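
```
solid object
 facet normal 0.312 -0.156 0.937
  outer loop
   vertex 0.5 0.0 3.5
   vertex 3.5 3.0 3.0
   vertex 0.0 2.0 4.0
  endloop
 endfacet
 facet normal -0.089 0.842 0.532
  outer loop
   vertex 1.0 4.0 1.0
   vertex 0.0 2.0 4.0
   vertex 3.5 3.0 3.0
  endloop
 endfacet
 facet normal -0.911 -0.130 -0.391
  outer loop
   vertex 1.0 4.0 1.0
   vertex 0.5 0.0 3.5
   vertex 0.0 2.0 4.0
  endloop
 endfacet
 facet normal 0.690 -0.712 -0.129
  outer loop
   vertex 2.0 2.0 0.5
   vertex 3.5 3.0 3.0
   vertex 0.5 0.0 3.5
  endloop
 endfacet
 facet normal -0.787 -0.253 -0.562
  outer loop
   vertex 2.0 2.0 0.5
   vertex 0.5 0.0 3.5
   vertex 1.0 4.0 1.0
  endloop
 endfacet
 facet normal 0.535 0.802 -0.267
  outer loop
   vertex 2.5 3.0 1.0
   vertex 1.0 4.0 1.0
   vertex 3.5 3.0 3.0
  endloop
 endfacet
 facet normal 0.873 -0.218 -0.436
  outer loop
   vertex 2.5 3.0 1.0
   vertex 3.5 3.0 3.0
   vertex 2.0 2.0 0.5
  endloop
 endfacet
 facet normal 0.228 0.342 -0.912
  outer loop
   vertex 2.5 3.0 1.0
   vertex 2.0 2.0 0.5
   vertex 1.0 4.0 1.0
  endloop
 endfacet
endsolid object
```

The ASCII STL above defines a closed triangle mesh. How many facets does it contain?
8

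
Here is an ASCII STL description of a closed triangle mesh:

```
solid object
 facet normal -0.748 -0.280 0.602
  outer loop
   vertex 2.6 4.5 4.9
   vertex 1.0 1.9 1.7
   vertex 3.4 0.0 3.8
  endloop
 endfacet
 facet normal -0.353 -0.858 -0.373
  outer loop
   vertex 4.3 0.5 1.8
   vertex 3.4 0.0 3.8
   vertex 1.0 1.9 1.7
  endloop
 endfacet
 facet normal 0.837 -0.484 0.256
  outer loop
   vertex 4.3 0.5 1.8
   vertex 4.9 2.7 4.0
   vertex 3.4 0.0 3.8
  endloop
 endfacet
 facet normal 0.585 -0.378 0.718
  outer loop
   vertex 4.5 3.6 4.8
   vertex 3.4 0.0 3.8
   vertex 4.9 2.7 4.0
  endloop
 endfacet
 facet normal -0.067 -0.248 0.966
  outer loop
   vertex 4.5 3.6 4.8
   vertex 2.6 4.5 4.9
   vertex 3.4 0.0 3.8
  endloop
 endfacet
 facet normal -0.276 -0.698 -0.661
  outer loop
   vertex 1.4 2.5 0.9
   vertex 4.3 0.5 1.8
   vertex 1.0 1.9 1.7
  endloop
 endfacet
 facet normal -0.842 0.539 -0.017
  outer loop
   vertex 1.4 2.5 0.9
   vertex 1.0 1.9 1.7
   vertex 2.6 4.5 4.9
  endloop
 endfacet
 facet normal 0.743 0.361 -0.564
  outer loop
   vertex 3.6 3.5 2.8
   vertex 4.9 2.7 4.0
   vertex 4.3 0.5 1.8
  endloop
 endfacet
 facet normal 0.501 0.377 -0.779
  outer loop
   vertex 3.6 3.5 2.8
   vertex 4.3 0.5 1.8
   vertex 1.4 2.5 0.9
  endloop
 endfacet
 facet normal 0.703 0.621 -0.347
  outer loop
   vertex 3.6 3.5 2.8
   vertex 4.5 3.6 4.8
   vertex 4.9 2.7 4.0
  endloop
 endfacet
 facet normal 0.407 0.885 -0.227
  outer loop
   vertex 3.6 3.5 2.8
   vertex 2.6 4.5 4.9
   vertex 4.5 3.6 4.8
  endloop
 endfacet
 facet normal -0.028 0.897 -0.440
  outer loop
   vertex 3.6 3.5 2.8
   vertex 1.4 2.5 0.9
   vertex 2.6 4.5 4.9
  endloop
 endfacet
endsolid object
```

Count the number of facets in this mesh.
12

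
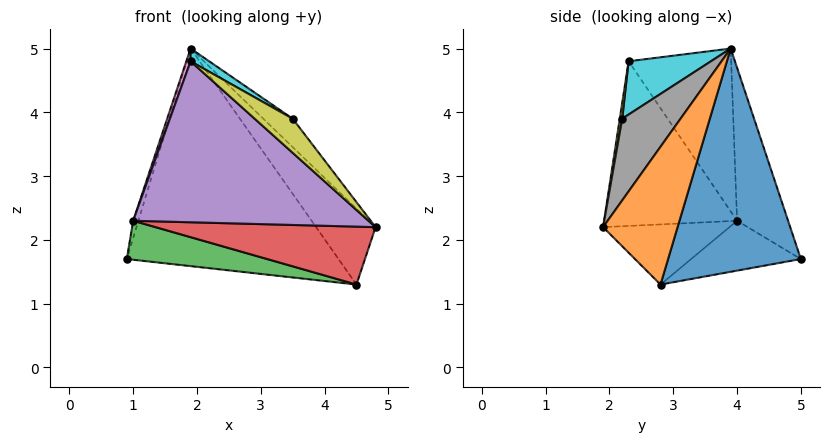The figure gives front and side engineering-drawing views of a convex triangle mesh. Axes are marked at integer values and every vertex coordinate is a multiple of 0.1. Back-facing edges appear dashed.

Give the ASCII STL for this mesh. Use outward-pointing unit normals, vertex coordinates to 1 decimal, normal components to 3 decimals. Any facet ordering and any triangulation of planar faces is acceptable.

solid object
 facet normal 0.527 0.841 0.121
  outer loop
   vertex 1.9 3.9 5.0
   vertex 4.5 2.8 1.3
   vertex 0.9 5.0 1.7
  endloop
 endfacet
 facet normal 0.734 0.586 0.342
  outer loop
   vertex 1.9 3.9 5.0
   vertex 4.8 1.9 2.2
   vertex 4.5 2.8 1.3
  endloop
 endfacet
 facet normal -0.392 -0.502 -0.771
  outer loop
   vertex 1.0 4.0 2.3
   vertex 0.9 5.0 1.7
   vertex 4.5 2.8 1.3
  endloop
 endfacet
 facet normal -0.408 -0.710 -0.574
  outer loop
   vertex 1.0 4.0 2.3
   vertex 4.5 2.8 1.3
   vertex 4.8 1.9 2.2
  endloop
 endfacet
 facet normal -0.454 -0.804 -0.383
  outer loop
   vertex 1.0 4.0 2.3
   vertex 4.8 1.9 2.2
   vertex 1.9 2.3 4.8
  endloop
 endfacet
 facet normal -0.943 0.096 0.318
  outer loop
   vertex 1.0 4.0 2.3
   vertex 1.9 3.9 5.0
   vertex 0.9 5.0 1.7
  endloop
 endfacet
 facet normal -0.948 -0.039 0.315
  outer loop
   vertex 1.0 4.0 2.3
   vertex 1.9 2.3 4.8
   vertex 1.9 3.9 5.0
  endloop
 endfacet
 facet normal 0.765 0.385 0.517
  outer loop
   vertex 3.5 2.2 3.9
   vertex 4.8 1.9 2.2
   vertex 1.9 3.9 5.0
  endloop
 endfacet
 facet normal 0.063 -0.974 0.220
  outer loop
   vertex 3.5 2.2 3.9
   vertex 1.9 2.3 4.8
   vertex 4.8 1.9 2.2
  endloop
 endfacet
 facet normal 0.482 -0.109 0.869
  outer loop
   vertex 3.5 2.2 3.9
   vertex 1.9 3.9 5.0
   vertex 1.9 2.3 4.8
  endloop
 endfacet
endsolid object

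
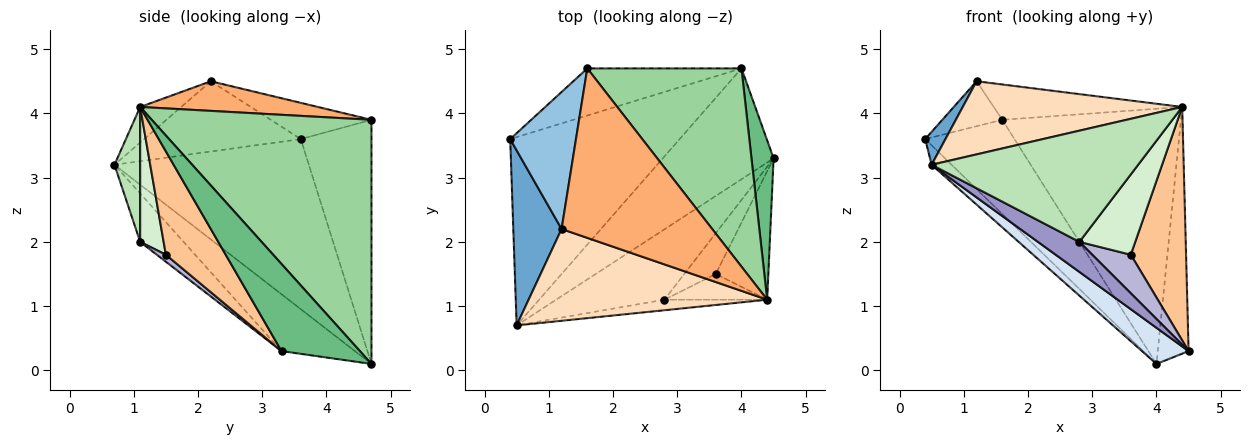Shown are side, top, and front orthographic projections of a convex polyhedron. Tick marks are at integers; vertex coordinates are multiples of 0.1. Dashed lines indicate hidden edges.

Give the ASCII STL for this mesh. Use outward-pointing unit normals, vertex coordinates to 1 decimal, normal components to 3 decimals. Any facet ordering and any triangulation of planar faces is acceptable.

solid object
 facet normal -0.819 -0.106 0.563
  outer loop
   vertex 1.2 2.2 4.5
   vertex 0.4 3.6 3.6
   vertex 0.5 0.7 3.2
  endloop
 endfacet
 facet normal -0.464 0.276 0.842
  outer loop
   vertex 1.6 4.7 3.9
   vertex 0.4 3.6 3.6
   vertex 1.2 2.2 4.5
  endloop
 endfacet
 facet normal -0.707 0.073 -0.704
  outer loop
   vertex 4.0 4.7 0.1
   vertex 0.5 0.7 3.2
   vertex 0.4 3.6 3.6
  endloop
 endfacet
 facet normal -0.438 -0.279 -0.854
  outer loop
   vertex 4.0 4.7 0.1
   vertex 4.5 3.3 0.3
   vertex 0.5 0.7 3.2
  endloop
 endfacet
 facet normal -0.578 0.730 -0.365
  outer loop
   vertex 4.0 4.7 0.1
   vertex 0.4 3.6 3.6
   vertex 1.6 4.7 3.9
  endloop
 endfacet
 facet normal 0.189 0.200 0.961
  outer loop
   vertex 4.4 1.1 4.1
   vertex 1.6 4.7 3.9
   vertex 1.2 2.2 4.5
  endloop
 endfacet
 facet normal 0.688 -0.636 -0.350
  outer loop
   vertex 4.4 1.1 4.1
   vertex 3.6 1.5 1.8
   vertex 4.5 3.3 0.3
  endloop
 endfacet
 facet normal -0.116 -0.619 0.777
  outer loop
   vertex 4.4 1.1 4.1
   vertex 1.2 2.2 4.5
   vertex 0.5 0.7 3.2
  endloop
 endfacet
 facet normal 0.906 0.356 0.230
  outer loop
   vertex 4.4 1.1 4.1
   vertex 4.5 3.3 0.3
   vertex 4.0 4.7 0.1
  endloop
 endfacet
 facet normal 0.697 0.566 0.440
  outer loop
   vertex 4.4 1.1 4.1
   vertex 4.0 4.7 0.1
   vertex 1.6 4.7 3.9
  endloop
 endfacet
 facet normal 0.123 -0.988 -0.094
  outer loop
   vertex 2.8 1.1 2.0
   vertex 4.4 1.1 4.1
   vertex 0.5 0.7 3.2
  endloop
 endfacet
 facet normal 0.371 -0.884 -0.283
  outer loop
   vertex 2.8 1.1 2.0
   vertex 3.6 1.5 1.8
   vertex 4.4 1.1 4.1
  endloop
 endfacet
 facet normal -0.381 -0.363 -0.850
  outer loop
   vertex 2.8 1.1 2.0
   vertex 0.5 0.7 3.2
   vertex 4.5 3.3 0.3
  endloop
 endfacet
 facet normal 0.159 -0.678 -0.718
  outer loop
   vertex 2.8 1.1 2.0
   vertex 4.5 3.3 0.3
   vertex 3.6 1.5 1.8
  endloop
 endfacet
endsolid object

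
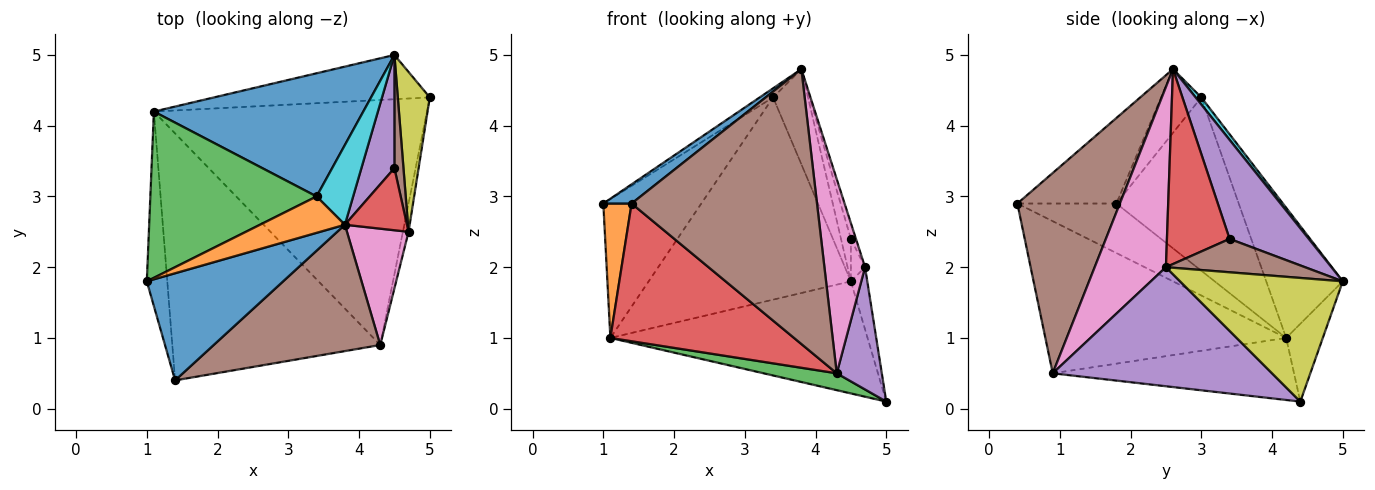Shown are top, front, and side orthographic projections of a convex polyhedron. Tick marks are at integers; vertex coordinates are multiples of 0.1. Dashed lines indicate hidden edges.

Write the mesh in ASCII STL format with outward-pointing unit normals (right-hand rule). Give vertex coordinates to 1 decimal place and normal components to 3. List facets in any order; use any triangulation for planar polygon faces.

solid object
 facet normal -0.525 -0.150 0.837
  outer loop
   vertex 3.8 2.6 4.8
   vertex 1.0 1.8 2.9
   vertex 1.4 0.4 2.9
  endloop
 endfacet
 facet normal -0.893 -0.255 -0.369
  outer loop
   vertex 1.1 4.2 1.0
   vertex 1.4 0.4 2.9
   vertex 1.0 1.8 2.9
  endloop
 endfacet
 facet normal -0.221 -0.067 -0.973
  outer loop
   vertex 4.3 0.9 0.5
   vertex 1.1 4.2 1.0
   vertex 5.0 4.4 0.1
  endloop
 endfacet
 facet normal -0.538 -0.410 -0.736
  outer loop
   vertex 4.3 0.9 0.5
   vertex 1.4 0.4 2.9
   vertex 1.1 4.2 1.0
  endloop
 endfacet
 facet normal 0.978 -0.201 -0.047
  outer loop
   vertex 4.3 0.9 0.5
   vertex 5.0 4.4 0.1
   vertex 4.7 2.5 2.0
  endloop
 endfacet
 facet normal 0.449 -0.812 0.373
  outer loop
   vertex 4.3 0.9 0.5
   vertex 3.8 2.6 4.8
   vertex 1.4 0.4 2.9
  endloop
 endfacet
 facet normal 0.833 -0.475 0.285
  outer loop
   vertex 4.3 0.9 0.5
   vertex 4.7 2.5 2.0
   vertex 3.8 2.6 4.8
  endloop
 endfacet
 facet normal -0.131 0.922 -0.364
  outer loop
   vertex 4.5 5.0 1.8
   vertex 5.0 4.4 0.1
   vertex 1.1 4.2 1.0
  endloop
 endfacet
 facet normal 0.964 0.097 0.249
  outer loop
   vertex 4.5 5.0 1.8
   vertex 4.7 2.5 2.0
   vertex 5.0 4.4 0.1
  endloop
 endfacet
 facet normal 0.123 0.761 0.637
  outer loop
   vertex 3.4 3.0 4.4
   vertex 3.8 2.6 4.8
   vertex 4.5 5.0 1.8
  endloop
 endfacet
 facet normal -0.308 0.813 0.495
  outer loop
   vertex 3.4 3.0 4.4
   vertex 4.5 5.0 1.8
   vertex 1.1 4.2 1.0
  endloop
 endfacet
 facet normal -0.588 0.196 0.784
  outer loop
   vertex 3.4 3.0 4.4
   vertex 1.0 1.8 2.9
   vertex 3.8 2.6 4.8
  endloop
 endfacet
 facet normal -0.625 0.500 0.599
  outer loop
   vertex 3.4 3.0 4.4
   vertex 1.1 4.2 1.0
   vertex 1.0 1.8 2.9
  endloop
 endfacet
 facet normal 0.950 0.077 0.303
  outer loop
   vertex 4.5 3.4 2.4
   vertex 3.8 2.6 4.8
   vertex 4.7 2.5 2.0
  endloop
 endfacet
 facet normal 0.942 0.118 0.314
  outer loop
   vertex 4.5 3.4 2.4
   vertex 4.5 5.0 1.8
   vertex 3.8 2.6 4.8
  endloop
 endfacet
 facet normal 0.961 0.098 0.260
  outer loop
   vertex 4.5 3.4 2.4
   vertex 4.7 2.5 2.0
   vertex 4.5 5.0 1.8
  endloop
 endfacet
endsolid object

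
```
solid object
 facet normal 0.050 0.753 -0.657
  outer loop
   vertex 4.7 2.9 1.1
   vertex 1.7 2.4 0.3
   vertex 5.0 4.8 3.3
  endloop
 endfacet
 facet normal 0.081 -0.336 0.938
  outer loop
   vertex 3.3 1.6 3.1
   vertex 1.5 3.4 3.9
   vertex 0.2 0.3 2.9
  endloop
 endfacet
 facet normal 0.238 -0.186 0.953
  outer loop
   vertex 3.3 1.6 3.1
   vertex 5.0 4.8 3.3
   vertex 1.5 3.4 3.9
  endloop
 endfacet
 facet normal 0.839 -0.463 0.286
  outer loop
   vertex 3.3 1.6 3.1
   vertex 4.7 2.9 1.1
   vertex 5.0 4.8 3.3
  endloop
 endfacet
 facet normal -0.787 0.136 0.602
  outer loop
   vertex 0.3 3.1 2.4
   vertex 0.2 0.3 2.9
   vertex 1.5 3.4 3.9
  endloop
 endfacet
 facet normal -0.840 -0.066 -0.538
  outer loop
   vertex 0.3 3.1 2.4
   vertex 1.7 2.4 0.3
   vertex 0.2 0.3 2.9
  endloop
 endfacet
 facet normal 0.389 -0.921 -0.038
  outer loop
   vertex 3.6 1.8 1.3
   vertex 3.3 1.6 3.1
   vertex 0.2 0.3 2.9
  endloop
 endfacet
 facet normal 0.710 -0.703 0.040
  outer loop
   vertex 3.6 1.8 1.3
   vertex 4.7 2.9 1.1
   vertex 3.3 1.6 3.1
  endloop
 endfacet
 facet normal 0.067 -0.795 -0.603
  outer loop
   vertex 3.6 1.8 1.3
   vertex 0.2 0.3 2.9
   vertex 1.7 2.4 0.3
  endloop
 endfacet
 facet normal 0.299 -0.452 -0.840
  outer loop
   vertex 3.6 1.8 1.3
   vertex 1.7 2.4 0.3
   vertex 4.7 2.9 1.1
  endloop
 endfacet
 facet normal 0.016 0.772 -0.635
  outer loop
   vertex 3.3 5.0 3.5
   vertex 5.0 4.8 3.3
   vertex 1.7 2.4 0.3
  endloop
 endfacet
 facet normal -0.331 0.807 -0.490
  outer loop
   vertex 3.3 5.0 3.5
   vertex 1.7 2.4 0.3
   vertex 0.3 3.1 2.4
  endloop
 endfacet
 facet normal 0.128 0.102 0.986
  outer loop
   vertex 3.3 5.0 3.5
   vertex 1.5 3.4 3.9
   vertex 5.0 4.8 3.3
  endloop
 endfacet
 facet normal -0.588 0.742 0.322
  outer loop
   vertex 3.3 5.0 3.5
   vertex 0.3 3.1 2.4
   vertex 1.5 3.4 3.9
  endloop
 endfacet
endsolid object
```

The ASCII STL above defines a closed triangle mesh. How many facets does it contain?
14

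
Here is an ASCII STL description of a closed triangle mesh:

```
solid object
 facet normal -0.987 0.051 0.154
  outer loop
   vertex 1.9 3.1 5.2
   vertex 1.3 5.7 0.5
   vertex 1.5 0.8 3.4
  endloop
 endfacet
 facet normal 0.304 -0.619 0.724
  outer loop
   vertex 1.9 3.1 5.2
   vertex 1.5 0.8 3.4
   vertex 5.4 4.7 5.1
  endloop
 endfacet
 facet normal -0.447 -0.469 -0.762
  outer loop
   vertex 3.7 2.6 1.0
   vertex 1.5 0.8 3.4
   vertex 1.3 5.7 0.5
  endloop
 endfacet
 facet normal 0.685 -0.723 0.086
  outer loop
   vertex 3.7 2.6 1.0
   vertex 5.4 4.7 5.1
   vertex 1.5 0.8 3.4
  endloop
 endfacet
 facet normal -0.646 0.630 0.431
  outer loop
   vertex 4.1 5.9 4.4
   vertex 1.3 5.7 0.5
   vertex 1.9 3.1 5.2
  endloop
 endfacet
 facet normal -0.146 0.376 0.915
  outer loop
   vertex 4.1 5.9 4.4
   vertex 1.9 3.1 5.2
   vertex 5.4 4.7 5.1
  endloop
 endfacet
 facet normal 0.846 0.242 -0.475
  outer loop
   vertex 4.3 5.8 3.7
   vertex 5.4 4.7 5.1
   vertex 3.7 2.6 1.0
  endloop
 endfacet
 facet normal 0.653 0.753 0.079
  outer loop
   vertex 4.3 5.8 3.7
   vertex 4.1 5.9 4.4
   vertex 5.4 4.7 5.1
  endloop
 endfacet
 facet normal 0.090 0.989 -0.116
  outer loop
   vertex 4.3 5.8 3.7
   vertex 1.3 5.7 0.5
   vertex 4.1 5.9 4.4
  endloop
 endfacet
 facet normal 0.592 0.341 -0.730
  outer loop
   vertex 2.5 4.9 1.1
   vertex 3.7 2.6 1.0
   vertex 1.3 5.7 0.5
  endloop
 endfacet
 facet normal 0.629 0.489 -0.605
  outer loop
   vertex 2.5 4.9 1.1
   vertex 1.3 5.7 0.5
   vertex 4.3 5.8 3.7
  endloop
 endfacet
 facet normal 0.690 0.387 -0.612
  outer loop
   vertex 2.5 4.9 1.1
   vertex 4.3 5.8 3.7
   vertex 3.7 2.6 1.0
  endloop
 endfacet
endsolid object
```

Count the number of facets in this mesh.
12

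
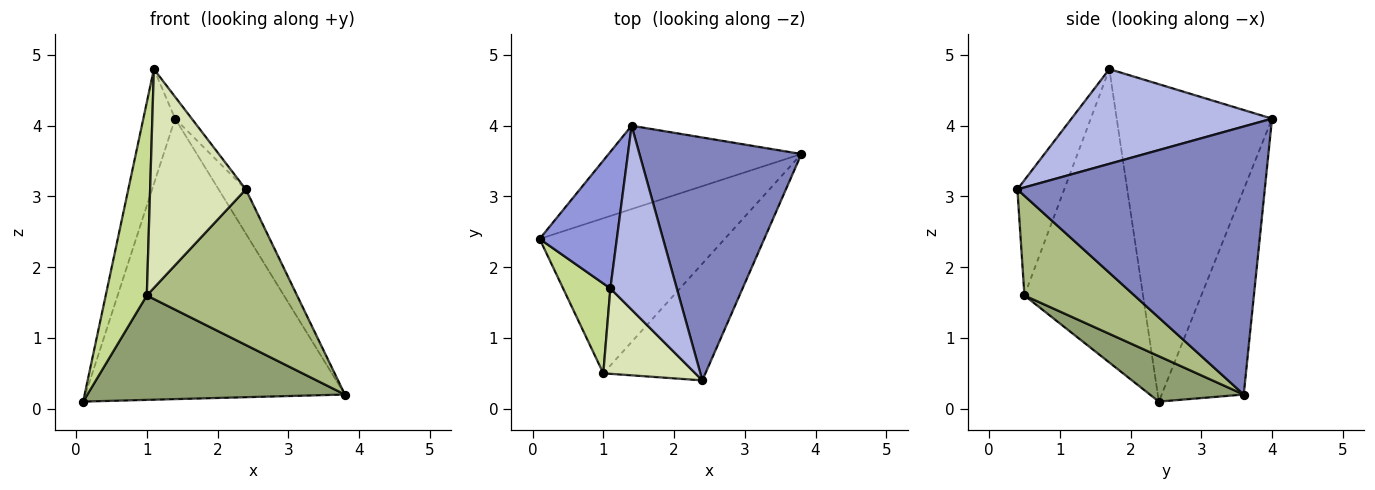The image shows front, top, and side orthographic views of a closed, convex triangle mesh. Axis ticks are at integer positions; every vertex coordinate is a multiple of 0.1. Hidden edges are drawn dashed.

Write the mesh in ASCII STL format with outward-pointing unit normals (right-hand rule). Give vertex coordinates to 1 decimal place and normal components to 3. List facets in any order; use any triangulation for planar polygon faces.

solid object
 facet normal -0.290 0.917 -0.273
  outer loop
   vertex 1.4 4.0 4.1
   vertex 3.8 3.6 0.2
   vertex 0.1 2.4 0.1
  endloop
 endfacet
 facet normal 0.852 0.094 0.515
  outer loop
   vertex 1.4 4.0 4.1
   vertex 2.4 0.4 3.1
   vertex 3.8 3.6 0.2
  endloop
 endfacet
 facet normal -0.953 0.195 0.232
  outer loop
   vertex 1.1 1.7 4.8
   vertex 1.4 4.0 4.1
   vertex 0.1 2.4 0.1
  endloop
 endfacet
 facet normal 0.817 0.068 0.573
  outer loop
   vertex 1.1 1.7 4.8
   vertex 2.4 0.4 3.1
   vertex 1.4 4.0 4.1
  endloop
 endfacet
 facet normal 0.199 -0.547 -0.813
  outer loop
   vertex 1.0 0.5 1.6
   vertex 0.1 2.4 0.1
   vertex 3.8 3.6 0.2
  endloop
 endfacet
 facet normal 0.505 -0.690 -0.518
  outer loop
   vertex 1.0 0.5 1.6
   vertex 3.8 3.6 0.2
   vertex 2.4 0.4 3.1
  endloop
 endfacet
 facet normal -0.934 -0.324 0.151
  outer loop
   vertex 1.0 0.5 1.6
   vertex 1.1 1.7 4.8
   vertex 0.1 2.4 0.1
  endloop
 endfacet
 facet normal -0.415 -0.848 0.331
  outer loop
   vertex 1.0 0.5 1.6
   vertex 2.4 0.4 3.1
   vertex 1.1 1.7 4.8
  endloop
 endfacet
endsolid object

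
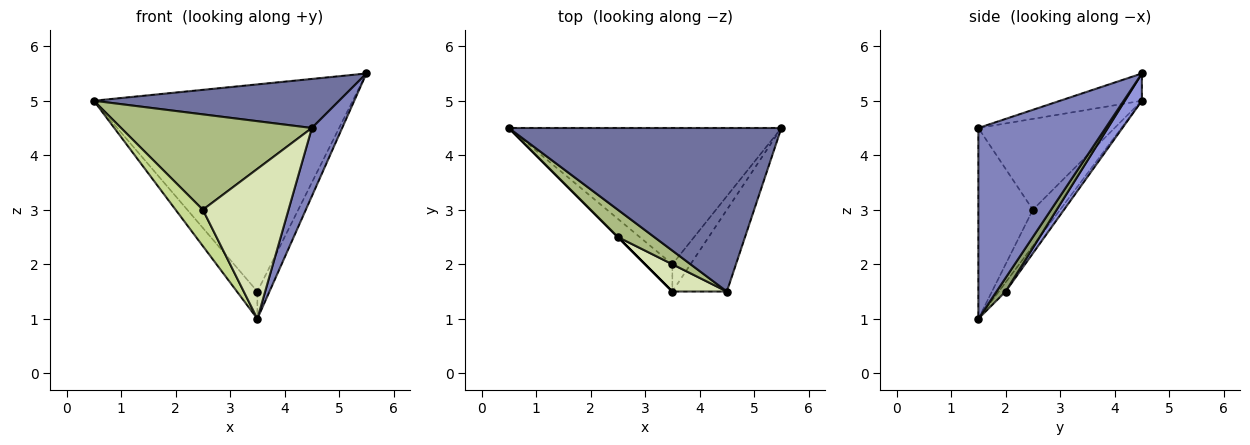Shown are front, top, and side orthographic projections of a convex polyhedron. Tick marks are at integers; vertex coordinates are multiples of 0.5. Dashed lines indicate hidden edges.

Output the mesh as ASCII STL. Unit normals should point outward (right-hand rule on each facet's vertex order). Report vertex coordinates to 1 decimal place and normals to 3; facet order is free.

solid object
 facet normal -0.095 -0.286 0.953
  outer loop
   vertex 4.5 1.5 4.5
   vertex 5.5 4.5 5.5
   vertex 0.5 4.5 5.0
  endloop
 endfacet
 facet normal 0.937 -0.223 -0.268
  outer loop
   vertex 3.5 1.5 1.0
   vertex 5.5 4.5 5.5
   vertex 4.5 1.5 4.5
  endloop
 endfacet
 facet normal 0.055 0.834 -0.549
  outer loop
   vertex 3.5 2.0 1.5
   vertex 0.5 4.5 5.0
   vertex 5.5 4.5 5.5
  endloop
 endfacet
 facet normal -0.229 0.688 -0.688
  outer loop
   vertex 3.5 2.0 1.5
   vertex 3.5 1.5 1.0
   vertex 0.5 4.5 5.0
  endloop
 endfacet
 facet normal 0.469 0.625 -0.625
  outer loop
   vertex 3.5 2.0 1.5
   vertex 5.5 4.5 5.5
   vertex 3.5 1.5 1.0
  endloop
 endfacet
 facet normal -0.566 -0.793 0.226
  outer loop
   vertex 2.5 2.5 3.0
   vertex 4.5 1.5 4.5
   vertex 0.5 4.5 5.0
  endloop
 endfacet
 facet normal -0.707 -0.707 0.000
  outer loop
   vertex 2.5 2.5 3.0
   vertex 0.5 4.5 5.0
   vertex 3.5 1.5 1.0
  endloop
 endfacet
 facet normal -0.531 -0.834 0.152
  outer loop
   vertex 2.5 2.5 3.0
   vertex 3.5 1.5 1.0
   vertex 4.5 1.5 4.5
  endloop
 endfacet
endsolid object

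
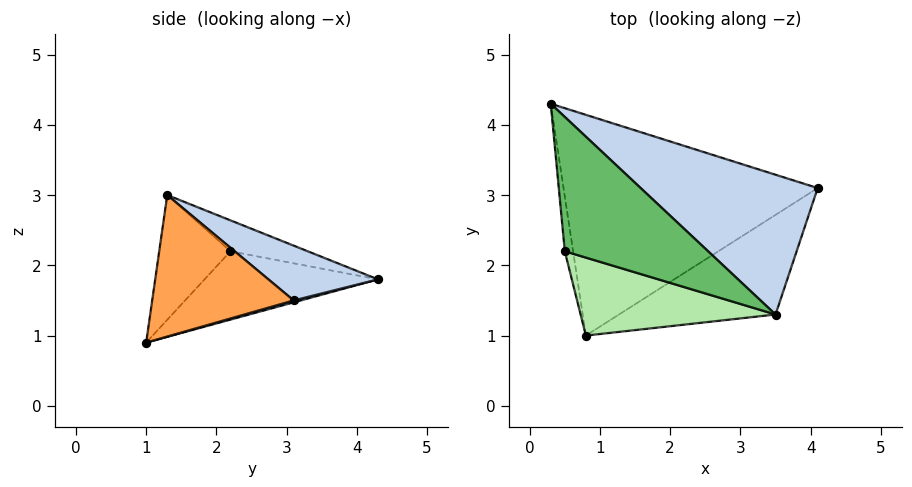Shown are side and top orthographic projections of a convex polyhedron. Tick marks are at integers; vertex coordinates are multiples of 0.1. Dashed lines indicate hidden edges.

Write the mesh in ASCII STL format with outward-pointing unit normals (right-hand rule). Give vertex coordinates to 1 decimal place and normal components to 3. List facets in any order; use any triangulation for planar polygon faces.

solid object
 facet normal 0.007 0.264 -0.964
  outer loop
   vertex 0.8 1.0 0.9
   vertex 0.3 4.3 1.8
   vertex 4.1 3.1 1.5
  endloop
 endfacet
 facet normal 0.243 0.572 0.784
  outer loop
   vertex 3.5 1.3 3.0
   vertex 4.1 3.1 1.5
   vertex 0.3 4.3 1.8
  endloop
 endfacet
 facet normal 0.513 -0.644 -0.568
  outer loop
   vertex 3.5 1.3 3.0
   vertex 0.8 1.0 0.9
   vertex 4.1 3.1 1.5
  endloop
 endfacet
 facet normal -0.986 -0.117 -0.120
  outer loop
   vertex 0.5 2.2 2.2
   vertex 0.3 4.3 1.8
   vertex 0.8 1.0 0.9
  endloop
 endfacet
 facet normal -0.208 0.164 0.964
  outer loop
   vertex 0.5 2.2 2.2
   vertex 3.5 1.3 3.0
   vertex 0.3 4.3 1.8
  endloop
 endfacet
 facet normal -0.372 -0.723 0.582
  outer loop
   vertex 0.5 2.2 2.2
   vertex 0.8 1.0 0.9
   vertex 3.5 1.3 3.0
  endloop
 endfacet
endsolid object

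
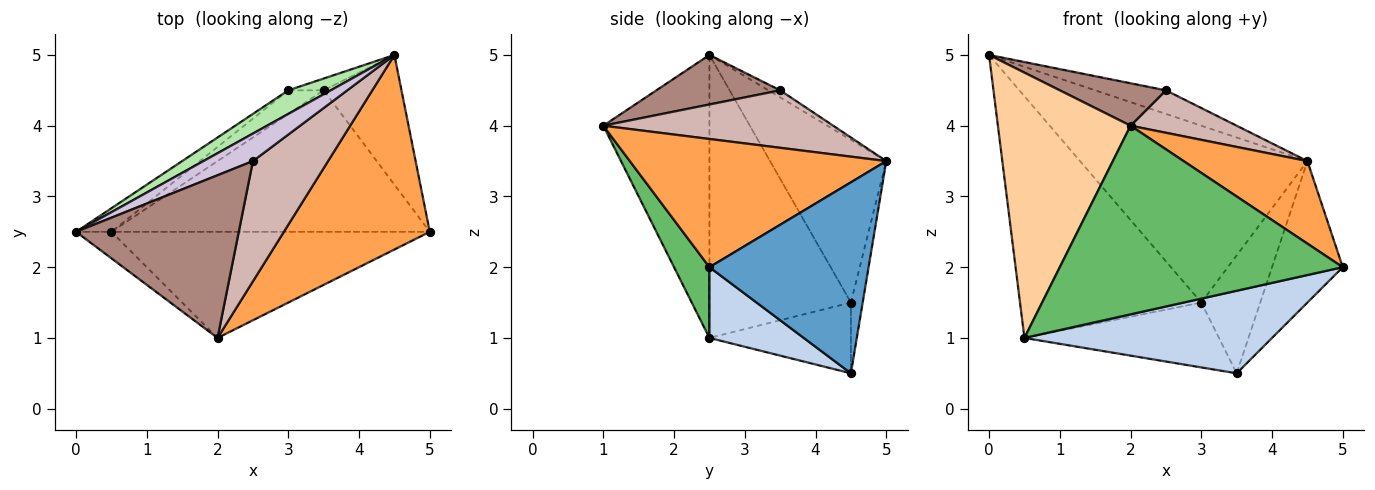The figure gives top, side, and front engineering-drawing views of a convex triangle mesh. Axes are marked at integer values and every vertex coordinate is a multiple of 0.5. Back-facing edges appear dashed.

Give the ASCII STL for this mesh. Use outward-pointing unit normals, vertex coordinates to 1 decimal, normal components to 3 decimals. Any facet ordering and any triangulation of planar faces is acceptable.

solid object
 facet normal 0.856 0.381 -0.349
  outer loop
   vertex 3.5 4.5 0.5
   vertex 4.5 5.0 3.5
   vertex 5.0 2.5 2.0
  endloop
 endfacet
 facet normal 0.189 -0.495 -0.848
  outer loop
   vertex 0.5 2.5 1.0
   vertex 3.5 4.5 0.5
   vertex 5.0 2.5 2.0
  endloop
 endfacet
 facet normal 0.629 -0.304 0.716
  outer loop
   vertex 2.0 1.0 4.0
   vertex 5.0 2.5 2.0
   vertex 4.5 5.0 3.5
  endloop
 endfacet
 facet normal -0.623 -0.778 -0.078
  outer loop
   vertex 2.0 1.0 4.0
   vertex 0.0 2.5 5.0
   vertex 0.5 2.5 1.0
  endloop
 endfacet
 facet normal 0.108 -0.866 -0.487
  outer loop
   vertex 2.0 1.0 4.0
   vertex 0.5 2.5 1.0
   vertex 5.0 2.5 2.0
  endloop
 endfacet
 facet normal -0.452 0.884 0.118
  outer loop
   vertex 3.0 4.5 1.5
   vertex 0.0 2.5 5.0
   vertex 4.5 5.0 3.5
  endloop
 endfacet
 facet normal -0.195 0.976 -0.098
  outer loop
   vertex 3.0 4.5 1.5
   vertex 4.5 5.0 3.5
   vertex 3.5 4.5 0.5
  endloop
 endfacet
 facet normal -0.613 0.786 -0.077
  outer loop
   vertex 3.0 4.5 1.5
   vertex 0.5 2.5 1.0
   vertex 0.0 2.5 5.0
  endloop
 endfacet
 facet normal -0.564 0.776 -0.282
  outer loop
   vertex 3.0 4.5 1.5
   vertex 3.5 4.5 0.5
   vertex 0.5 2.5 1.0
  endloop
 endfacet
 facet normal -0.108 0.647 0.755
  outer loop
   vertex 2.5 3.5 4.5
   vertex 4.5 5.0 3.5
   vertex 0.0 2.5 5.0
  endloop
 endfacet
 facet normal 0.282 -0.242 0.928
  outer loop
   vertex 2.5 3.5 4.5
   vertex 0.0 2.5 5.0
   vertex 2.0 1.0 4.0
  endloop
 endfacet
 facet normal 0.585 -0.270 0.765
  outer loop
   vertex 2.5 3.5 4.5
   vertex 2.0 1.0 4.0
   vertex 4.5 5.0 3.5
  endloop
 endfacet
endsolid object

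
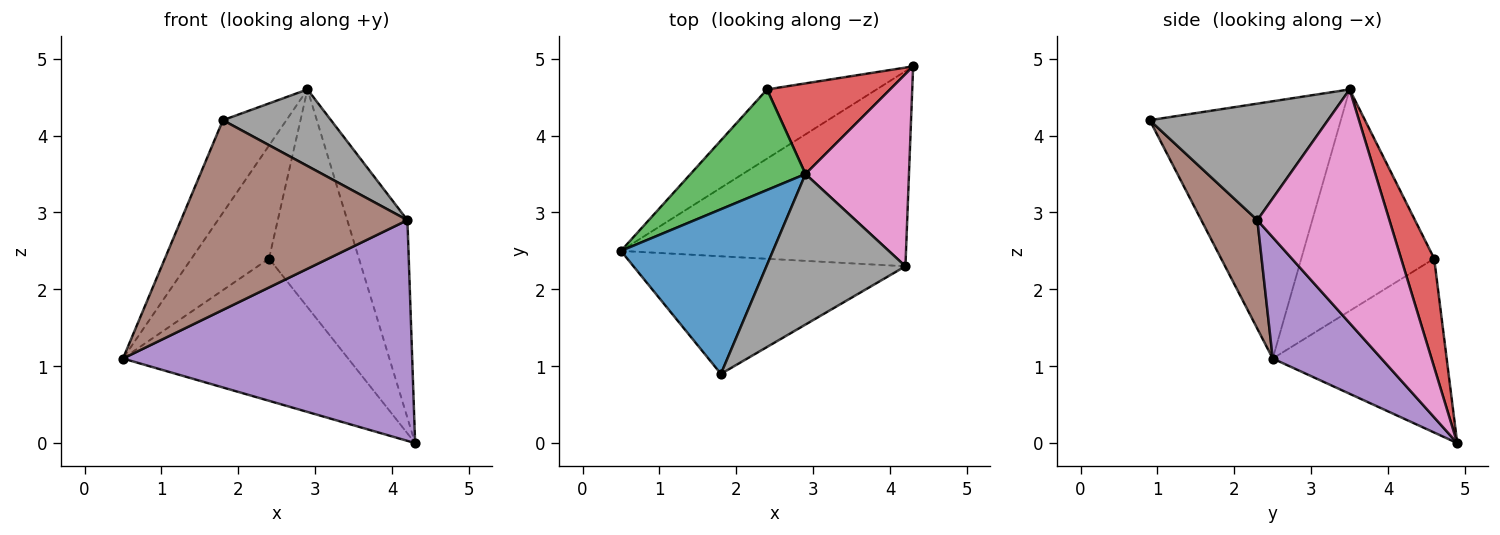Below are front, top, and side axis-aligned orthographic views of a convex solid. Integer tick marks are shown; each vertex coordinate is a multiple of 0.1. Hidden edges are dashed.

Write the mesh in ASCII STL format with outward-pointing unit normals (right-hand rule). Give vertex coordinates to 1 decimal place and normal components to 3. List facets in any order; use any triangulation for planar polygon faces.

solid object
 facet normal -0.828 0.275 0.489
  outer loop
   vertex 2.9 3.5 4.6
   vertex 0.5 2.5 1.1
   vertex 1.8 0.9 4.2
  endloop
 endfacet
 facet normal -0.570 0.739 -0.359
  outer loop
   vertex 2.4 4.6 2.4
   vertex 4.3 4.9 0.0
   vertex 0.5 2.5 1.1
  endloop
 endfacet
 facet normal -0.788 0.460 0.409
  outer loop
   vertex 2.4 4.6 2.4
   vertex 0.5 2.5 1.1
   vertex 2.9 3.5 4.6
  endloop
 endfacet
 facet normal 0.322 0.874 0.364
  outer loop
   vertex 2.4 4.6 2.4
   vertex 2.9 3.5 4.6
   vertex 4.3 4.9 0.0
  endloop
 endfacet
 facet normal 0.271 -0.721 -0.637
  outer loop
   vertex 4.2 2.3 2.9
   vertex 0.5 2.5 1.1
   vertex 4.3 4.9 0.0
  endloop
 endfacet
 facet normal 0.206 -0.832 -0.516
  outer loop
   vertex 4.2 2.3 2.9
   vertex 1.8 0.9 4.2
   vertex 0.5 2.5 1.1
  endloop
 endfacet
 facet normal 0.844 0.385 0.374
  outer loop
   vertex 4.2 2.3 2.9
   vertex 4.3 4.9 0.0
   vertex 2.9 3.5 4.6
  endloop
 endfacet
 facet normal 0.599 -0.363 0.714
  outer loop
   vertex 4.2 2.3 2.9
   vertex 2.9 3.5 4.6
   vertex 1.8 0.9 4.2
  endloop
 endfacet
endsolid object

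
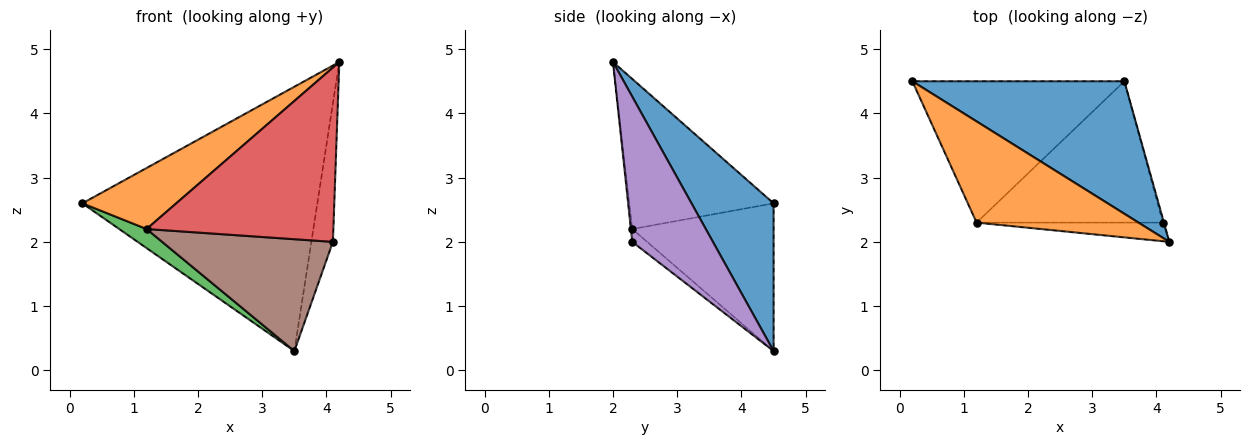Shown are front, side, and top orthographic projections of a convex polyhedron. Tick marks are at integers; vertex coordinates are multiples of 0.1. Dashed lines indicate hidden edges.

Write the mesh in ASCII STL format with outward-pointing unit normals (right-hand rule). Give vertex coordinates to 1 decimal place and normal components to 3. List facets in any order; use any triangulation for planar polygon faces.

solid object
 facet normal 0.298 0.853 0.428
  outer loop
   vertex 3.5 4.5 0.3
   vertex 0.2 4.5 2.6
   vertex 4.2 2.0 4.8
  endloop
 endfacet
 facet normal -0.622 -0.405 0.671
  outer loop
   vertex 1.2 2.3 2.2
   vertex 4.2 2.0 4.8
   vertex 0.2 4.5 2.6
  endloop
 endfacet
 facet normal -0.568 -0.110 -0.815
  outer loop
   vertex 1.2 2.3 2.2
   vertex 0.2 4.5 2.6
   vertex 3.5 4.5 0.3
  endloop
 endfacet
 facet normal -0.007 -0.994 -0.106
  outer loop
   vertex 4.1 2.3 2.0
   vertex 4.2 2.0 4.8
   vertex 1.2 2.3 2.2
  endloop
 endfacet
 facet normal 0.966 0.258 -0.007
  outer loop
   vertex 4.1 2.3 2.0
   vertex 3.5 4.5 0.3
   vertex 4.2 2.0 4.8
  endloop
 endfacet
 facet normal -0.054 -0.620 -0.783
  outer loop
   vertex 4.1 2.3 2.0
   vertex 1.2 2.3 2.2
   vertex 3.5 4.5 0.3
  endloop
 endfacet
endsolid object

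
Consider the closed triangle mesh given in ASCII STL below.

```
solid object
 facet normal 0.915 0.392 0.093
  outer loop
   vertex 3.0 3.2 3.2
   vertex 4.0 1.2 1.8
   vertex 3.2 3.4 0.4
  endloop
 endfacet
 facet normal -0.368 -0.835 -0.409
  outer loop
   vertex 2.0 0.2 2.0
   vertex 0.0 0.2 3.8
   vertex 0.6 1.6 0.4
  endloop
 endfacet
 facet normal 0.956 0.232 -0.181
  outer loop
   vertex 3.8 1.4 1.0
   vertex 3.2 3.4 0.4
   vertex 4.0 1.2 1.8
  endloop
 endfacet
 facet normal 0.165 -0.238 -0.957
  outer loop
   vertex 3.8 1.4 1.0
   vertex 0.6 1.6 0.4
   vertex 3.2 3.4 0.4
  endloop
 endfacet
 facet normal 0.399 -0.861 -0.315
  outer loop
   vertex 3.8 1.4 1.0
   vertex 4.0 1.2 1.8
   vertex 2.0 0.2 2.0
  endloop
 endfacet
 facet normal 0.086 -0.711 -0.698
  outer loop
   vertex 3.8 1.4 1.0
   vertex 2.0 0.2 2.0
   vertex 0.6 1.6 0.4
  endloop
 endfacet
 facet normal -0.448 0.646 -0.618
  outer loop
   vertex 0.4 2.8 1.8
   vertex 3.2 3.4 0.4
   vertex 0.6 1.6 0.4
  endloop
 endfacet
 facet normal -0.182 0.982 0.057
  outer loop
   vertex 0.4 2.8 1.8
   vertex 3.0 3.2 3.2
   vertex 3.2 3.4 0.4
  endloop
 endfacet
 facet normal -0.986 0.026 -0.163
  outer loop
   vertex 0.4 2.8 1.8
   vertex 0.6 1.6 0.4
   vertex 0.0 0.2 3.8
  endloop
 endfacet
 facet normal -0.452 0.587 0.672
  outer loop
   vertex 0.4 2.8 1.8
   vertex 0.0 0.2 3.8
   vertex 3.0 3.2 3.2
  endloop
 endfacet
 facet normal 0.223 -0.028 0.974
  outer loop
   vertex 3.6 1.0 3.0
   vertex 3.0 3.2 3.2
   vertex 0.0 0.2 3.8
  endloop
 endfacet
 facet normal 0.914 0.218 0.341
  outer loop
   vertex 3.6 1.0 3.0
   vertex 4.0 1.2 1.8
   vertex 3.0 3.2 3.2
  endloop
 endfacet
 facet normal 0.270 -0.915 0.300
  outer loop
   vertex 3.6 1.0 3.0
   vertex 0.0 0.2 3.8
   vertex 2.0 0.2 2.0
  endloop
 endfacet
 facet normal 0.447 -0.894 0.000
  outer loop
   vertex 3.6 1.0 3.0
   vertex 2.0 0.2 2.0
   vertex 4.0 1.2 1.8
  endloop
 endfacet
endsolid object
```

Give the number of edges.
21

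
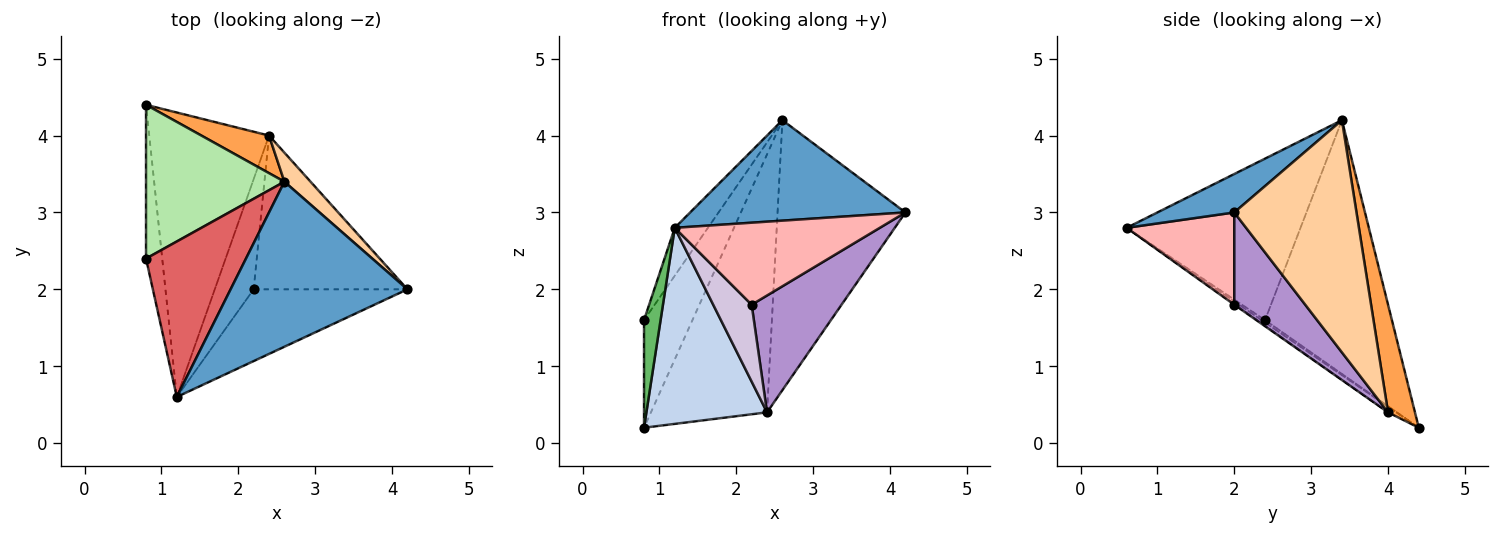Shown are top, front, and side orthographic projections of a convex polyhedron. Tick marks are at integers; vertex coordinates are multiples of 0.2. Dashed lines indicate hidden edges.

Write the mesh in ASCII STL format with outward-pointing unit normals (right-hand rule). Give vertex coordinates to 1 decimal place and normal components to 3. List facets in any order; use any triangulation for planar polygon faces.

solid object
 facet normal 0.183 -0.511 0.840
  outer loop
   vertex 2.6 3.4 4.2
   vertex 1.2 0.6 2.8
   vertex 4.2 2.0 3.0
  endloop
 endfacet
 facet normal -0.039 -0.567 -0.823
  outer loop
   vertex 2.4 4.0 0.4
   vertex 1.2 0.6 2.8
   vertex 0.8 4.4 0.2
  endloop
 endfacet
 facet normal 0.224 0.965 0.141
  outer loop
   vertex 2.4 4.0 0.4
   vertex 0.8 4.4 0.2
   vertex 2.6 3.4 4.2
  endloop
 endfacet
 facet normal 0.689 0.721 0.078
  outer loop
   vertex 2.4 4.0 0.4
   vertex 2.6 3.4 4.2
   vertex 4.2 2.0 3.0
  endloop
 endfacet
 facet normal -0.122 -0.569 -0.813
  outer loop
   vertex 0.8 2.4 1.6
   vertex 0.8 4.4 0.2
   vertex 1.2 0.6 2.8
  endloop
 endfacet
 facet normal -0.832 0.318 0.454
  outer loop
   vertex 0.8 2.4 1.6
   vertex 2.6 3.4 4.2
   vertex 0.8 4.4 0.2
  endloop
 endfacet
 facet normal -0.839 0.160 0.520
  outer loop
   vertex 0.8 2.4 1.6
   vertex 1.2 0.6 2.8
   vertex 2.6 3.4 4.2
  endloop
 endfacet
 facet normal 0.367 -0.700 -0.612
  outer loop
   vertex 2.2 2.0 1.8
   vertex 4.2 2.0 3.0
   vertex 1.2 0.6 2.8
  endloop
 endfacet
 facet normal 0.431 -0.546 -0.718
  outer loop
   vertex 2.2 2.0 1.8
   vertex 2.4 4.0 0.4
   vertex 4.2 2.0 3.0
  endloop
 endfacet
 facet normal -0.019 -0.572 -0.820
  outer loop
   vertex 2.2 2.0 1.8
   vertex 1.2 0.6 2.8
   vertex 2.4 4.0 0.4
  endloop
 endfacet
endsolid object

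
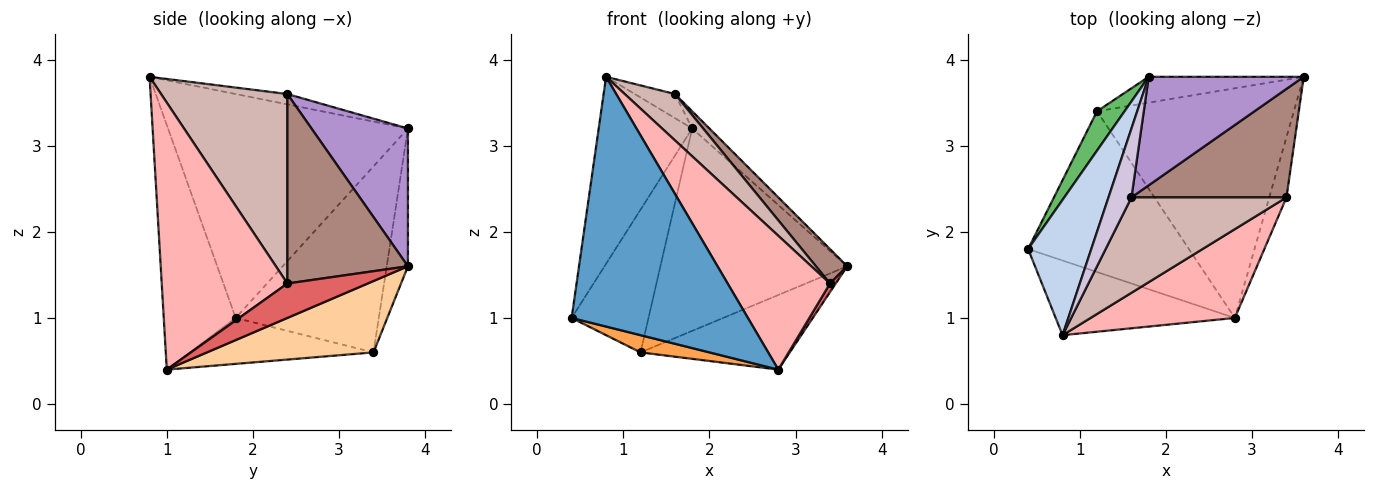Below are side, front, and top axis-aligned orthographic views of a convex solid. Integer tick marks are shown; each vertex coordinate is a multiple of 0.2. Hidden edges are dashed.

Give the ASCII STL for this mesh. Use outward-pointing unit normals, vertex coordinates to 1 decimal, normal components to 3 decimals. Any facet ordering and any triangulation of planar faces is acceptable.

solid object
 facet normal -0.364 -0.892 -0.267
  outer loop
   vertex 0.8 0.8 3.8
   vertex 0.4 1.8 1.0
   vertex 2.8 1.0 0.4
  endloop
 endfacet
 facet normal -0.901 0.351 0.254
  outer loop
   vertex 1.8 3.8 3.2
   vertex 0.4 1.8 1.0
   vertex 0.8 0.8 3.8
  endloop
 endfacet
 facet normal -0.273 -0.102 -0.956
  outer loop
   vertex 1.2 3.4 0.6
   vertex 2.8 1.0 0.4
   vertex 0.4 1.8 1.0
  endloop
 endfacet
 facet normal 0.326 0.292 -0.899
  outer loop
   vertex 1.2 3.4 0.6
   vertex 3.6 3.8 1.6
   vertex 2.8 1.0 0.4
  endloop
 endfacet
 facet normal -0.874 0.469 0.129
  outer loop
   vertex 1.2 3.4 0.6
   vertex 0.4 1.8 1.0
   vertex 1.8 3.8 3.2
  endloop
 endfacet
 facet normal -0.112 0.986 -0.126
  outer loop
   vertex 1.2 3.4 0.6
   vertex 1.8 3.8 3.2
   vertex 3.6 3.8 1.6
  endloop
 endfacet
 facet normal 0.893 -0.064 -0.446
  outer loop
   vertex 3.4 2.4 1.4
   vertex 2.8 1.0 0.4
   vertex 3.6 3.8 1.6
  endloop
 endfacet
 facet normal 0.715 -0.582 0.386
  outer loop
   vertex 3.4 2.4 1.4
   vertex 0.8 0.8 3.8
   vertex 2.8 1.0 0.4
  endloop
 endfacet
 facet normal 0.660 0.118 0.742
  outer loop
   vertex 1.6 2.4 3.6
   vertex 3.6 3.8 1.6
   vertex 1.8 3.8 3.2
  endloop
 endfacet
 facet normal -0.391 0.304 0.869
  outer loop
   vertex 1.6 2.4 3.6
   vertex 1.8 3.8 3.2
   vertex 0.8 0.8 3.8
  endloop
 endfacet
 facet normal 0.759 -0.197 0.621
  outer loop
   vertex 1.6 2.4 3.6
   vertex 3.4 2.4 1.4
   vertex 3.6 3.8 1.6
  endloop
 endfacet
 facet normal 0.740 -0.294 0.605
  outer loop
   vertex 1.6 2.4 3.6
   vertex 0.8 0.8 3.8
   vertex 3.4 2.4 1.4
  endloop
 endfacet
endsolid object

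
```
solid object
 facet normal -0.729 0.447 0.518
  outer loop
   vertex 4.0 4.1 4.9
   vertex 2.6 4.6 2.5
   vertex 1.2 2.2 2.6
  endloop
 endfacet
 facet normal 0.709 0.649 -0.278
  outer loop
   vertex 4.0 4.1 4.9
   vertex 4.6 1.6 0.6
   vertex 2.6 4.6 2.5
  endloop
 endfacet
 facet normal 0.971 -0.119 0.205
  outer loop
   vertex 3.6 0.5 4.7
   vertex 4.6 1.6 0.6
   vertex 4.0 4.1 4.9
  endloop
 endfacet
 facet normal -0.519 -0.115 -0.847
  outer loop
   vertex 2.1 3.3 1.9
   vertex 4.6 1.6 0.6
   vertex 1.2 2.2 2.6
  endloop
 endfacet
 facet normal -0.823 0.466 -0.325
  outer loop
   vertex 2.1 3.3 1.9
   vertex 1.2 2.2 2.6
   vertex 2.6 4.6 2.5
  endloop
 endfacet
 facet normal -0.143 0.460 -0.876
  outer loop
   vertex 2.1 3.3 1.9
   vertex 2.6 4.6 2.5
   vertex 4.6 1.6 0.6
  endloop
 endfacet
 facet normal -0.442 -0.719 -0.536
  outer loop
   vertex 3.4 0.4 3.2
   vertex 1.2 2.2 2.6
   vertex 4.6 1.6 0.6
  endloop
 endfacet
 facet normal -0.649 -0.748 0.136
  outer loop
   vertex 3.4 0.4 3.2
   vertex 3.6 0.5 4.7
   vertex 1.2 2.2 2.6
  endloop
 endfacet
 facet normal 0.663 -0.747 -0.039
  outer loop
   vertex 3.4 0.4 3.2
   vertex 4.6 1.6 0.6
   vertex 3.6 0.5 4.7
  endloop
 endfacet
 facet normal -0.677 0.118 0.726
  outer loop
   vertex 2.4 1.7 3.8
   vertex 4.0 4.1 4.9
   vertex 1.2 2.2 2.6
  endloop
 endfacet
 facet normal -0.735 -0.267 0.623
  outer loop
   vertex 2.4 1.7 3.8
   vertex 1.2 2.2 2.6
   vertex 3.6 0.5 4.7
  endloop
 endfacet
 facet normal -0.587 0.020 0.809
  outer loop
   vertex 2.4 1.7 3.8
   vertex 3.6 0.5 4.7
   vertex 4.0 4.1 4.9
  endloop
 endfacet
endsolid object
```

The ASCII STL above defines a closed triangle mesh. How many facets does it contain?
12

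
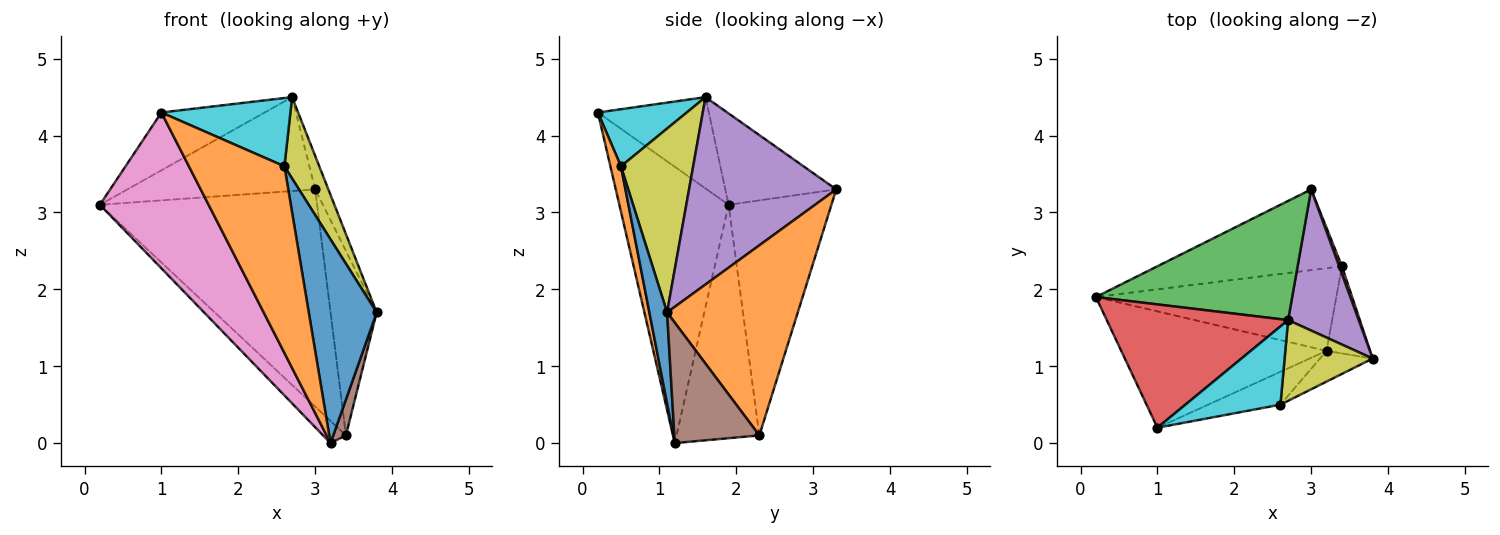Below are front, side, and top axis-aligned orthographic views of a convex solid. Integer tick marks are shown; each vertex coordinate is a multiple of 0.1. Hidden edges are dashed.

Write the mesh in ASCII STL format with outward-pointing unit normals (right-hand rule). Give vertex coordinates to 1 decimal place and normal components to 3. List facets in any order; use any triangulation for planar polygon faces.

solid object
 facet normal -0.406 0.857 -0.318
  outer loop
   vertex 3.4 2.3 0.1
   vertex 0.2 1.9 3.1
   vertex 3.0 3.3 3.3
  endloop
 endfacet
 facet normal 0.943 0.333 0.014
  outer loop
   vertex 3.4 2.3 0.1
   vertex 3.0 3.3 3.3
   vertex 3.8 1.1 1.7
  endloop
 endfacet
 facet normal -0.343 0.581 0.738
  outer loop
   vertex 2.7 1.6 4.5
   vertex 3.0 3.3 3.3
   vertex 0.2 1.9 3.1
  endloop
 endfacet
 facet normal -0.415 0.386 0.824
  outer loop
   vertex 2.7 1.6 4.5
   vertex 0.2 1.9 3.1
   vertex 1.0 0.2 4.3
  endloop
 endfacet
 facet normal 0.932 0.084 0.351
  outer loop
   vertex 2.7 1.6 4.5
   vertex 3.8 1.1 1.7
   vertex 3.0 3.3 3.3
  endloop
 endfacet
 facet normal 0.931 -0.139 -0.337
  outer loop
   vertex 3.2 1.2 0.0
   vertex 3.4 2.3 0.1
   vertex 3.8 1.1 1.7
  endloop
 endfacet
 facet normal -0.627 -0.624 -0.466
  outer loop
   vertex 3.2 1.2 0.0
   vertex 1.0 0.2 4.3
   vertex 0.2 1.9 3.1
  endloop
 endfacet
 facet normal -0.684 0.188 -0.705
  outer loop
   vertex 3.2 1.2 0.0
   vertex 0.2 1.9 3.1
   vertex 3.4 2.3 0.1
  endloop
 endfacet
 facet normal 0.827 -0.399 0.396
  outer loop
   vertex 2.6 0.5 3.6
   vertex 3.8 1.1 1.7
   vertex 2.7 1.6 4.5
  endloop
 endfacet
 facet normal 0.413 -0.599 0.686
  outer loop
   vertex 2.6 0.5 3.6
   vertex 2.7 1.6 4.5
   vertex 1.0 0.2 4.3
  endloop
 endfacet
 facet normal 0.250 -0.957 -0.145
  outer loop
   vertex 2.6 0.5 3.6
   vertex 3.2 1.2 0.0
   vertex 3.8 1.1 1.7
  endloop
 endfacet
 facet normal 0.108 -0.979 -0.172
  outer loop
   vertex 2.6 0.5 3.6
   vertex 1.0 0.2 4.3
   vertex 3.2 1.2 0.0
  endloop
 endfacet
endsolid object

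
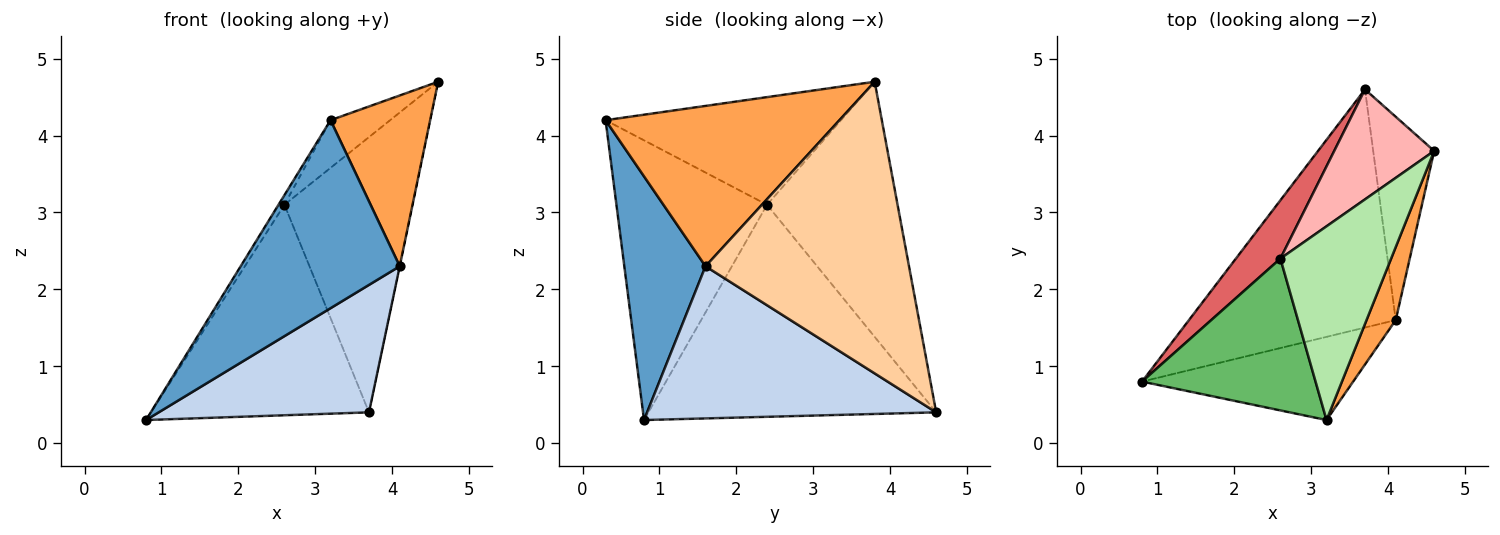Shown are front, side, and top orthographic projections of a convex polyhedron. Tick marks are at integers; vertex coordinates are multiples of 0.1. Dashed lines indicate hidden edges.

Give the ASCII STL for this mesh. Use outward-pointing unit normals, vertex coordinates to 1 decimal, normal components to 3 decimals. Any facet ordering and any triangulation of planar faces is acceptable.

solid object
 facet normal 0.423 -0.829 -0.367
  outer loop
   vertex 4.1 1.6 2.3
   vertex 3.2 0.3 4.2
   vertex 0.8 0.8 0.3
  endloop
 endfacet
 facet normal 0.544 -0.396 -0.740
  outer loop
   vertex 4.1 1.6 2.3
   vertex 0.8 0.8 0.3
   vertex 3.7 4.6 0.4
  endloop
 endfacet
 facet normal 0.907 -0.387 0.165
  outer loop
   vertex 4.1 1.6 2.3
   vertex 4.6 3.8 4.7
   vertex 3.2 0.3 4.2
  endloop
 endfacet
 facet normal 0.979 0.001 -0.205
  outer loop
   vertex 4.1 1.6 2.3
   vertex 3.7 4.6 0.4
   vertex 4.6 3.8 4.7
  endloop
 endfacet
 facet normal -0.849 0.033 0.527
  outer loop
   vertex 2.6 2.4 3.1
   vertex 0.8 0.8 0.3
   vertex 3.2 0.3 4.2
  endloop
 endfacet
 facet normal -0.686 0.174 0.706
  outer loop
   vertex 2.6 2.4 3.1
   vertex 3.2 0.3 4.2
   vertex 4.6 3.8 4.7
  endloop
 endfacet
 facet normal -0.786 0.596 0.165
  outer loop
   vertex 2.6 2.4 3.1
   vertex 3.7 4.6 0.4
   vertex 0.8 0.8 0.3
  endloop
 endfacet
 facet normal -0.688 0.674 0.269
  outer loop
   vertex 2.6 2.4 3.1
   vertex 4.6 3.8 4.7
   vertex 3.7 4.6 0.4
  endloop
 endfacet
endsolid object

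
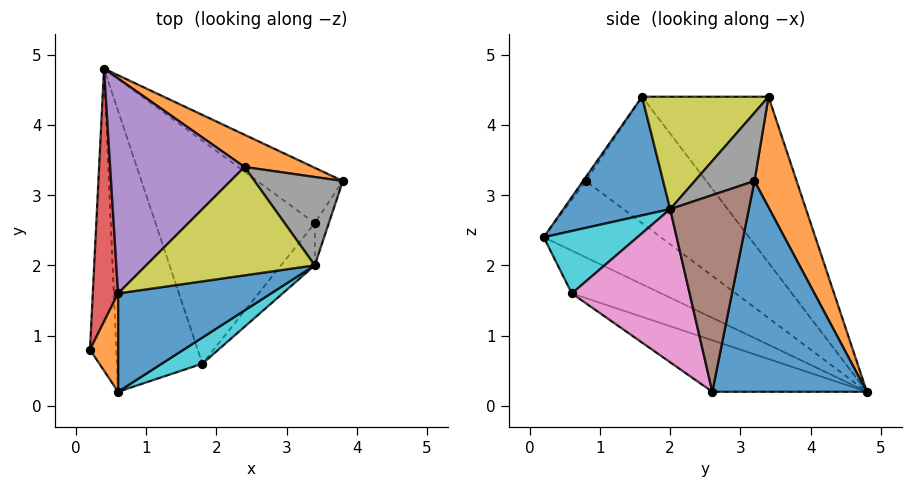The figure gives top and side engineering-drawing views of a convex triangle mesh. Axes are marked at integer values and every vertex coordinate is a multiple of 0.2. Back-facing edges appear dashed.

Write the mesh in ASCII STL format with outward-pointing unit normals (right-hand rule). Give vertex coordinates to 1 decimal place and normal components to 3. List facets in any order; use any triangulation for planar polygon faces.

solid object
 facet normal 0.575 0.784 -0.233
  outer loop
   vertex 3.4 2.6 0.2
   vertex 0.4 4.8 0.2
   vertex 3.8 3.2 3.2
  endloop
 endfacet
 facet normal 0.287 0.942 0.177
  outer loop
   vertex 2.4 3.4 4.4
   vertex 3.8 3.2 3.2
   vertex 0.4 4.8 0.2
  endloop
 endfacet
 facet normal -0.284 -0.387 -0.877
  outer loop
   vertex 1.8 0.6 1.6
   vertex 0.4 4.8 0.2
   vertex 3.4 2.6 0.2
  endloop
 endfacet
 facet normal -0.962 0.192 0.192
  outer loop
   vertex 0.6 1.6 4.4
   vertex 0.4 4.8 0.2
   vertex 0.2 0.8 3.2
  endloop
 endfacet
 facet normal -0.614 0.614 0.497
  outer loop
   vertex 0.6 1.6 4.4
   vertex 2.4 3.4 4.4
   vertex 0.4 4.8 0.2
  endloop
 endfacet
 facet normal 0.953 -0.295 -0.068
  outer loop
   vertex 3.4 2.0 2.8
   vertex 3.4 2.6 0.2
   vertex 3.8 3.2 3.2
  endloop
 endfacet
 facet normal 0.714 -0.682 -0.157
  outer loop
   vertex 3.4 2.0 2.8
   vertex 1.8 0.6 1.6
   vertex 3.4 2.6 0.2
  endloop
 endfacet
 facet normal 0.554 -0.424 0.717
  outer loop
   vertex 3.4 2.0 2.8
   vertex 3.8 3.2 3.2
   vertex 2.4 3.4 4.4
  endloop
 endfacet
 facet normal 0.485 -0.485 0.728
  outer loop
   vertex 3.4 2.0 2.8
   vertex 2.4 3.4 4.4
   vertex 0.6 1.6 4.4
  endloop
 endfacet
 facet normal 0.482 -0.819 0.313
  outer loop
   vertex 0.6 0.2 2.4
   vertex 1.8 0.6 1.6
   vertex 3.4 2.0 2.8
  endloop
 endfacet
 facet normal 0.406 -0.749 0.524
  outer loop
   vertex 0.6 0.2 2.4
   vertex 3.4 2.0 2.8
   vertex 0.6 1.6 4.4
  endloop
 endfacet
 facet normal -0.082 -0.816 0.572
  outer loop
   vertex 0.6 0.2 2.4
   vertex 0.6 1.6 4.4
   vertex 0.2 0.8 3.2
  endloop
 endfacet
 facet normal -0.928 -0.193 -0.319
  outer loop
   vertex 0.6 0.2 2.4
   vertex 0.2 0.8 3.2
   vertex 0.4 4.8 0.2
  endloop
 endfacet
 facet normal -0.408 -0.408 -0.816
  outer loop
   vertex 0.6 0.2 2.4
   vertex 0.4 4.8 0.2
   vertex 1.8 0.6 1.6
  endloop
 endfacet
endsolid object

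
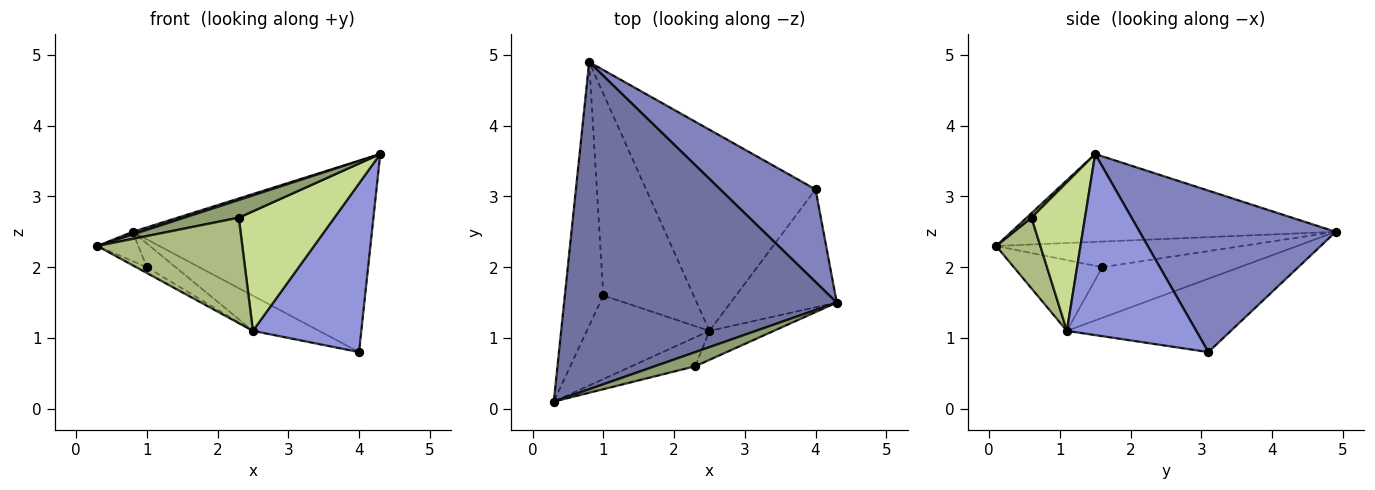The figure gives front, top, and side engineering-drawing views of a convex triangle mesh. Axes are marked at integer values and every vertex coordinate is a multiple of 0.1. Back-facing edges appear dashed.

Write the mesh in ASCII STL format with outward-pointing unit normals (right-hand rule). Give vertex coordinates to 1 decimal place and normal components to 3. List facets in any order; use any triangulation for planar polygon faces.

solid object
 facet normal -0.307 -0.008 0.952
  outer loop
   vertex 0.8 4.9 2.5
   vertex 0.3 0.1 2.3
   vertex 4.3 1.5 3.6
  endloop
 endfacet
 facet normal 0.594 0.724 0.350
  outer loop
   vertex 4.0 3.1 0.8
   vertex 0.8 4.9 2.5
   vertex 4.3 1.5 3.6
  endloop
 endfacet
 facet normal 0.699 -0.586 -0.410
  outer loop
   vertex 2.5 1.1 1.1
   vertex 4.0 3.1 0.8
   vertex 4.3 1.5 3.6
  endloop
 endfacet
 facet normal -0.392 0.158 -0.906
  outer loop
   vertex 2.5 1.1 1.1
   vertex 0.8 4.9 2.5
   vertex 4.0 3.1 0.8
  endloop
 endfacet
 facet normal 0.070 -0.779 0.623
  outer loop
   vertex 2.3 0.6 2.7
   vertex 4.3 1.5 3.6
   vertex 0.3 0.1 2.3
  endloop
 endfacet
 facet normal 0.282 -0.925 -0.254
  outer loop
   vertex 2.3 0.6 2.7
   vertex 0.3 0.1 2.3
   vertex 2.5 1.1 1.1
  endloop
 endfacet
 facet normal 0.477 -0.854 -0.207
  outer loop
   vertex 2.3 0.6 2.7
   vertex 2.5 1.1 1.1
   vertex 4.3 1.5 3.6
  endloop
 endfacet
 facet normal -0.552 0.092 -0.829
  outer loop
   vertex 1.0 1.6 2.0
   vertex 0.3 0.1 2.3
   vertex 0.8 4.9 2.5
  endloop
 endfacet
 facet normal -0.499 0.060 -0.865
  outer loop
   vertex 1.0 1.6 2.0
   vertex 2.5 1.1 1.1
   vertex 0.3 0.1 2.3
  endloop
 endfacet
 facet normal -0.487 0.102 -0.868
  outer loop
   vertex 1.0 1.6 2.0
   vertex 0.8 4.9 2.5
   vertex 2.5 1.1 1.1
  endloop
 endfacet
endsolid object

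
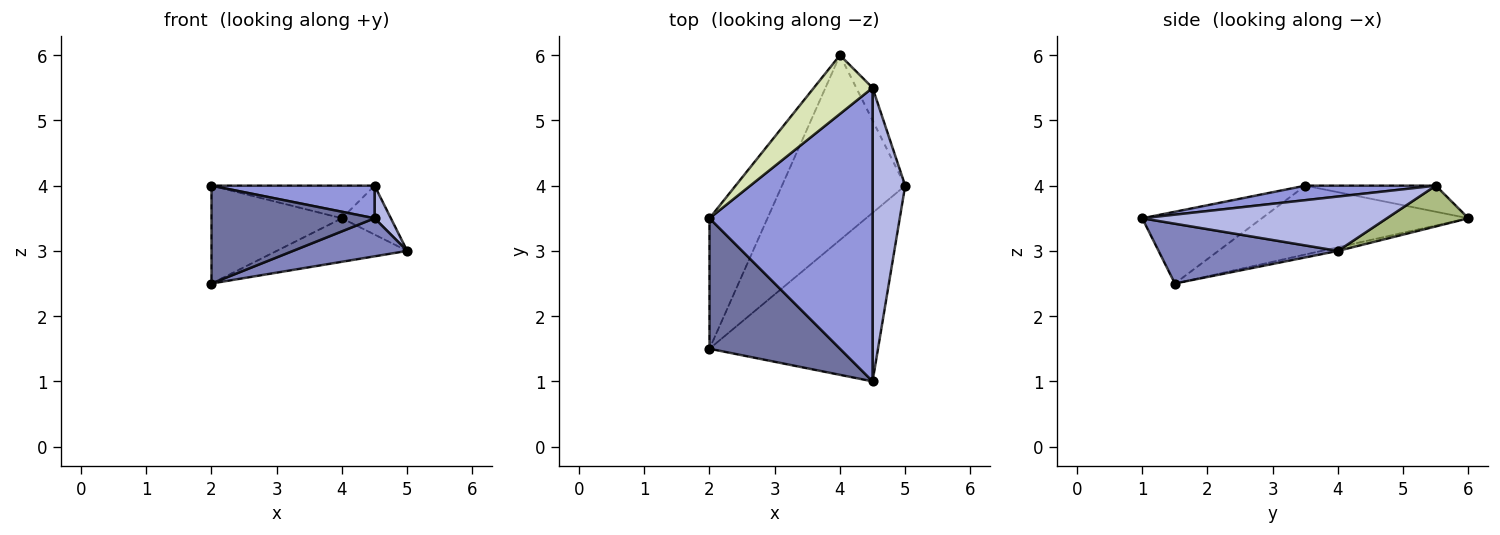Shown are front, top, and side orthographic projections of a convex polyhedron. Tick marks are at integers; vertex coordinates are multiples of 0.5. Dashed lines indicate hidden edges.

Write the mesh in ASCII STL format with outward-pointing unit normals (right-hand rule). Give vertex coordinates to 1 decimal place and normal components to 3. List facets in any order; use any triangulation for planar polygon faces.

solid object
 facet normal -0.403 -0.549 0.732
  outer loop
   vertex 2.0 1.5 2.5
   vertex 4.5 1.0 3.5
   vertex 2.0 3.5 4.0
  endloop
 endfacet
 facet normal 0.327 -0.208 -0.922
  outer loop
   vertex 2.0 1.5 2.5
   vertex 5.0 4.0 3.0
   vertex 4.5 1.0 3.5
  endloop
 endfacet
 facet normal 0.088 -0.110 0.990
  outer loop
   vertex 4.5 5.5 4.0
   vertex 2.0 3.5 4.0
   vertex 4.5 1.0 3.5
  endloop
 endfacet
 facet normal 0.856 -0.057 0.514
  outer loop
   vertex 4.5 5.5 4.0
   vertex 4.5 1.0 3.5
   vertex 5.0 4.0 3.0
  endloop
 endfacet
 facet normal -0.029 0.229 -0.973
  outer loop
   vertex 4.0 6.0 3.5
   vertex 5.0 4.0 3.0
   vertex 2.0 1.5 2.5
  endloop
 endfacet
 facet normal 0.811 0.487 -0.324
  outer loop
   vertex 4.0 6.0 3.5
   vertex 4.5 5.5 4.0
   vertex 5.0 4.0 3.0
  endloop
 endfacet
 facet normal -0.689 0.435 -0.580
  outer loop
   vertex 4.0 6.0 3.5
   vertex 2.0 1.5 2.5
   vertex 2.0 3.5 4.0
  endloop
 endfacet
 facet normal -0.362 0.453 0.815
  outer loop
   vertex 4.0 6.0 3.5
   vertex 2.0 3.5 4.0
   vertex 4.5 5.5 4.0
  endloop
 endfacet
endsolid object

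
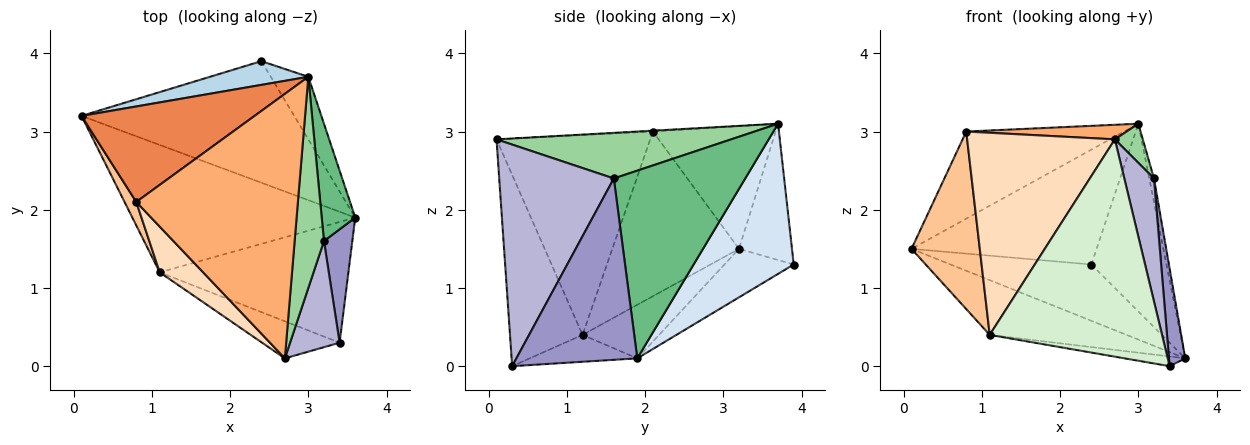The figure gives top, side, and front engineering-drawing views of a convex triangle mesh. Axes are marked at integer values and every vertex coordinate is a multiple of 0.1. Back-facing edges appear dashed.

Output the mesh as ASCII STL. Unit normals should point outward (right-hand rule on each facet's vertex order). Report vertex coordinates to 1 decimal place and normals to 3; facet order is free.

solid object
 facet normal -0.216 0.386 -0.897
  outer loop
   vertex 1.1 1.2 0.4
   vertex 0.1 3.2 1.5
   vertex 3.6 1.9 0.1
  endloop
 endfacet
 facet normal -0.203 0.412 -0.889
  outer loop
   vertex 2.4 3.9 1.3
   vertex 3.6 1.9 0.1
   vertex 0.1 3.2 1.5
  endloop
 endfacet
 facet normal -0.270 0.943 0.195
  outer loop
   vertex 2.4 3.9 1.3
   vertex 0.1 3.2 1.5
   vertex 3.0 3.7 3.1
  endloop
 endfacet
 facet normal 0.784 0.588 -0.196
  outer loop
   vertex 2.4 3.9 1.3
   vertex 3.0 3.7 3.1
   vertex 3.6 1.9 0.1
  endloop
 endfacet
 facet normal -0.464 0.597 0.654
  outer loop
   vertex 0.8 2.1 3.0
   vertex 3.0 3.7 3.1
   vertex 0.1 3.2 1.5
  endloop
 endfacet
 facet normal -0.005 -0.055 0.998
  outer loop
   vertex 0.8 2.1 3.0
   vertex 2.7 0.1 2.9
   vertex 3.0 3.7 3.1
  endloop
 endfacet
 facet normal -0.878 -0.474 0.063
  outer loop
   vertex 0.8 2.1 3.0
   vertex 0.1 3.2 1.5
   vertex 1.1 1.2 0.4
  endloop
 endfacet
 facet normal -0.712 -0.685 0.155
  outer loop
   vertex 0.8 2.1 3.0
   vertex 1.1 1.2 0.4
   vertex 2.7 0.1 2.9
  endloop
 endfacet
 facet normal 0.984 0.035 0.176
  outer loop
   vertex 3.2 1.6 2.4
   vertex 3.6 1.9 0.1
   vertex 3.0 3.7 3.1
  endloop
 endfacet
 facet normal 0.837 -0.100 0.538
  outer loop
   vertex 3.2 1.6 2.4
   vertex 3.0 3.7 3.1
   vertex 2.7 0.1 2.9
  endloop
 endfacet
 facet normal -0.141 0.079 -0.987
  outer loop
   vertex 3.4 0.3 0.0
   vertex 1.1 1.2 0.4
   vertex 3.6 1.9 0.1
  endloop
 endfacet
 facet normal -0.383 -0.910 -0.155
  outer loop
   vertex 3.4 0.3 0.0
   vertex 2.7 0.1 2.9
   vertex 1.1 1.2 0.4
  endloop
 endfacet
 facet normal 0.979 -0.132 0.153
  outer loop
   vertex 3.4 0.3 0.0
   vertex 3.6 1.9 0.1
   vertex 3.2 1.6 2.4
  endloop
 endfacet
 facet normal 0.946 -0.245 0.212
  outer loop
   vertex 3.4 0.3 0.0
   vertex 3.2 1.6 2.4
   vertex 2.7 0.1 2.9
  endloop
 endfacet
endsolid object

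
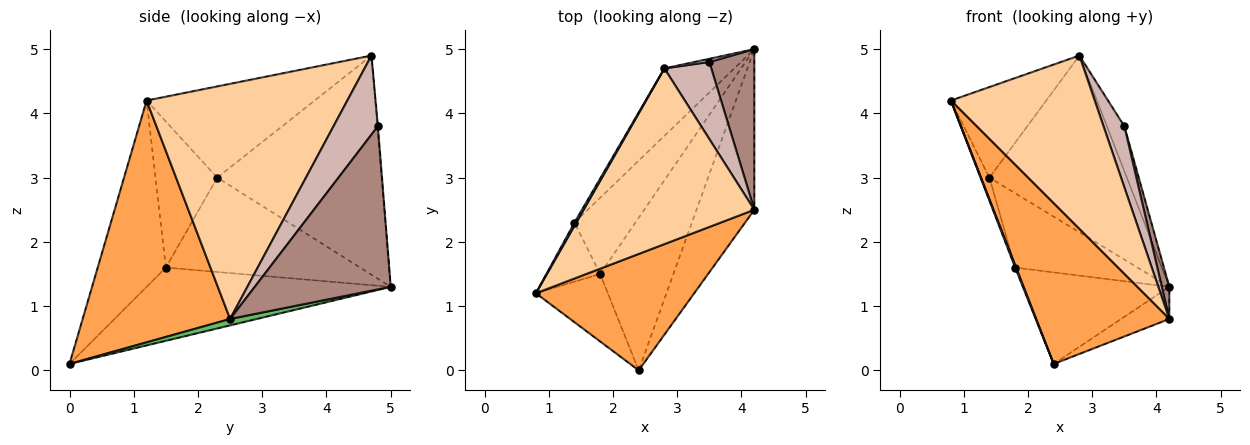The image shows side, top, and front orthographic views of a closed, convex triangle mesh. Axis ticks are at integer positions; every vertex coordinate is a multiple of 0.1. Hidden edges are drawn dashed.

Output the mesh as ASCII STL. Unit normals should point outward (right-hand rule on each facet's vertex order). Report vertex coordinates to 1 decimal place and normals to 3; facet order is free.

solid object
 facet normal -0.870 0.493 0.017
  outer loop
   vertex 1.4 2.3 3.0
   vertex 0.8 1.2 4.2
   vertex 2.8 4.7 4.9
  endloop
 endfacet
 facet normal -0.745 0.623 -0.238
  outer loop
   vertex 1.4 2.3 3.0
   vertex 2.8 4.7 4.9
   vertex 4.2 5.0 1.3
  endloop
 endfacet
 facet normal 0.667 -0.603 0.437
  outer loop
   vertex 4.2 2.5 0.8
   vertex 0.8 1.2 4.2
   vertex 2.4 0.0 0.1
  endloop
 endfacet
 facet normal 0.700 -0.502 0.508
  outer loop
   vertex 4.2 2.5 0.8
   vertex 2.8 4.7 4.9
   vertex 0.8 1.2 4.2
  endloop
 endfacet
 facet normal 0.108 0.195 -0.975
  outer loop
   vertex 4.2 2.5 0.8
   vertex 2.4 0.0 0.1
   vertex 4.2 5.0 1.3
  endloop
 endfacet
 facet normal -0.651 0.391 -0.651
  outer loop
   vertex 1.8 1.5 1.6
   vertex 4.2 5.0 1.3
   vertex 2.4 0.0 0.1
  endloop
 endfacet
 facet normal -0.742 0.468 -0.480
  outer loop
   vertex 1.8 1.5 1.6
   vertex 1.4 2.3 3.0
   vertex 4.2 5.0 1.3
  endloop
 endfacet
 facet normal -0.933 -0.013 -0.360
  outer loop
   vertex 1.8 1.5 1.6
   vertex 2.4 0.0 0.1
   vertex 0.8 1.2 4.2
  endloop
 endfacet
 facet normal -0.930 0.134 -0.342
  outer loop
   vertex 1.8 1.5 1.6
   vertex 0.8 1.2 4.2
   vertex 1.4 2.3 3.0
  endloop
 endfacet
 facet normal -0.031 0.997 0.071
  outer loop
   vertex 3.5 4.8 3.8
   vertex 4.2 5.0 1.3
   vertex 2.8 4.7 4.9
  endloop
 endfacet
 facet normal 0.963 -0.053 0.265
  outer loop
   vertex 3.5 4.8 3.8
   vertex 4.2 2.5 0.8
   vertex 4.2 5.0 1.3
  endloop
 endfacet
 facet normal 0.797 -0.375 0.473
  outer loop
   vertex 3.5 4.8 3.8
   vertex 2.8 4.7 4.9
   vertex 4.2 2.5 0.8
  endloop
 endfacet
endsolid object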